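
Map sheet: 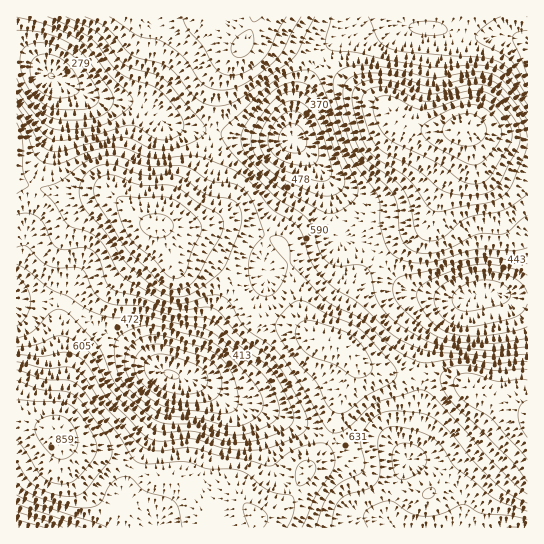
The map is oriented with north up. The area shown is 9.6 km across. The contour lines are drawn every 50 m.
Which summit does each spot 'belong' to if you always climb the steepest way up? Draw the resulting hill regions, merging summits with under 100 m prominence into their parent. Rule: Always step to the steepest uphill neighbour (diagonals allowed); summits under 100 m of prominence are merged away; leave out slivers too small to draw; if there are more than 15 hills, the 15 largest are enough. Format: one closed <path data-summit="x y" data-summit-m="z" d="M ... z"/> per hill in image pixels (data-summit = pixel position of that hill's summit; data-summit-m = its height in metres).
<path data-summit="155 225" data-summit-m="861" d="M21 56l-5 1 1 243 33 0 15 3 94 66 11 6 13 2 10-8 19-47 15-17 28-17 10-10 2-7 56-20 16-13-6-19-5-36-13-21-22-23-36 0-84-14-10-4-17-16-13-4-31-1-15-4-34-19-22-17z"/><path data-summit="465 129" data-summit-m="936" d="M527 16l-117 0-2 2 5 9-19-10-19 2-40 22-14 16-18 33-8 24-3 24 23 24 13 21 9 54 5 3 17 3 10 5 32 36 12 7 33 8 17 0 20-7 10 0 26 7 9-1z"/><path data-summit="58 433" data-summit-m="872" d="M50 300l-34 1 1 227 379-1-5-6-2-10 4-16 15-34-11-12-11-5-43 0-76-33-38-10-31-20-24-5-15-7-26-20-44-28-19-16z"/><path data-summit="331 343" data-summit-m="786" d="M341 239l-3 0-15 12-56 20-2 7-10 10-28 17-12 13-7 11-11 32-6 12-7 5 17 5 28 18 38 10 76 33 43 0 11 5 10 11 13-49 1-42 6-24 6-14 11-13 23-20-21 1-33-8-12-7-32-36-14-7z"/><path data-summit="242 47" data-summit-m="758" d="M409 16l-392 0-1 39 15 5 22 17 34 19 15 4 31 1 13 4 17 16 10 4 73 12 37 3 9-2 3-24 8-24 18-33 14-16 19-12 27-12 13 0 19 10z"/><path data-summit="527 421" data-summit-m="817" d="M493 292l-16 1-14 7-19 18-15 20-8 31-1 42-12 46 1 3 12 1 17 8 18 18 7 18-5 23 70-1 0-228z"/>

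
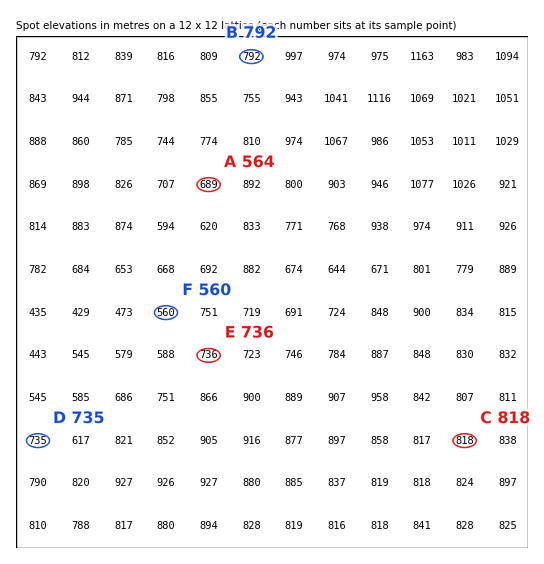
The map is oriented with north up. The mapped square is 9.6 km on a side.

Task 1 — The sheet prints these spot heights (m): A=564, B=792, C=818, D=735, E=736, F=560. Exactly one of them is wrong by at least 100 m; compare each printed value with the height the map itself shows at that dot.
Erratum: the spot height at A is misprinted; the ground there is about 689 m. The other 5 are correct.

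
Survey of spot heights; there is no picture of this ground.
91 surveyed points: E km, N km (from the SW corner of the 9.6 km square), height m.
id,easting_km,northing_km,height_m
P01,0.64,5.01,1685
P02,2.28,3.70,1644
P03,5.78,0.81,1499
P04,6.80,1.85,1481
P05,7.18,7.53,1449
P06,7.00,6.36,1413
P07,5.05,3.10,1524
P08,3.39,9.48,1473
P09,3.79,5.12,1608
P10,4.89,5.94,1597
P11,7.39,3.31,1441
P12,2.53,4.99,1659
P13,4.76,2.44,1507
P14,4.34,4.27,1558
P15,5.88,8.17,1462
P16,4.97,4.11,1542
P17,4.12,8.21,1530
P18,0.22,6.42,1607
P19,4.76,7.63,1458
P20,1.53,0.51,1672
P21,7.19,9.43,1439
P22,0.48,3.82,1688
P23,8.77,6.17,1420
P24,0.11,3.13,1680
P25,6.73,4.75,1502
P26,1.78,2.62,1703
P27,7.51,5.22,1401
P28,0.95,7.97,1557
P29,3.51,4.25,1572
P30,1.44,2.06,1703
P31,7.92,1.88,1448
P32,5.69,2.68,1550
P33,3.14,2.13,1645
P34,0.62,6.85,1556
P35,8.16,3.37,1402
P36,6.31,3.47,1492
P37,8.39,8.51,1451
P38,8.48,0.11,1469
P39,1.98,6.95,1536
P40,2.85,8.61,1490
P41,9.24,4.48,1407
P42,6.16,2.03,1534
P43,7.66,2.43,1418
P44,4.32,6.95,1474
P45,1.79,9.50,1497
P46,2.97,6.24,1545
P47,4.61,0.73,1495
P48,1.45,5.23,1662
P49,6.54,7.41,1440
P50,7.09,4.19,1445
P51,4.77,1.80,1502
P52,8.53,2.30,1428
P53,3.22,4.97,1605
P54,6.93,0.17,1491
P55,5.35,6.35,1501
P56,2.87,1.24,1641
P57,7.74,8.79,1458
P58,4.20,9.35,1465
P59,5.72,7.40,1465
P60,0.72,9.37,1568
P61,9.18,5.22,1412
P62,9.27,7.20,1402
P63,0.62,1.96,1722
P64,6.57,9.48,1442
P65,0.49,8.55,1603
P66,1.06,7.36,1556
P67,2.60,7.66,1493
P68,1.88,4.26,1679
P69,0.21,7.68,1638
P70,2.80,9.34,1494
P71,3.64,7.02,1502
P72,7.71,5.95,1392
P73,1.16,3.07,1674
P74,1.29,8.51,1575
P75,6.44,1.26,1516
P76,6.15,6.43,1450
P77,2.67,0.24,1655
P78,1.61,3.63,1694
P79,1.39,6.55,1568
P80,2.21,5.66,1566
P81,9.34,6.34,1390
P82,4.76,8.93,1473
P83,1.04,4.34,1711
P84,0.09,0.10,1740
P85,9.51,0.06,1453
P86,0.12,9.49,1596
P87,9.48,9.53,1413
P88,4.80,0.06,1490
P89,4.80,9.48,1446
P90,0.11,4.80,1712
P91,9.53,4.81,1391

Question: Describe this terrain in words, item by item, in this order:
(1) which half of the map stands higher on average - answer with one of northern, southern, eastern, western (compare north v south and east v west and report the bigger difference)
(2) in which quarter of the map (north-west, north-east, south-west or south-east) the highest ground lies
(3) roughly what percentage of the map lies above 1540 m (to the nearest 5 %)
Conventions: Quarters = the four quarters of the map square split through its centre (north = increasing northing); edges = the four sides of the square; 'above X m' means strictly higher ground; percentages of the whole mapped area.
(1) The western half stands higher on average than the eastern half.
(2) The highest ground is in the south-west quarter.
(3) About 40 % of the map lies above 1540 m.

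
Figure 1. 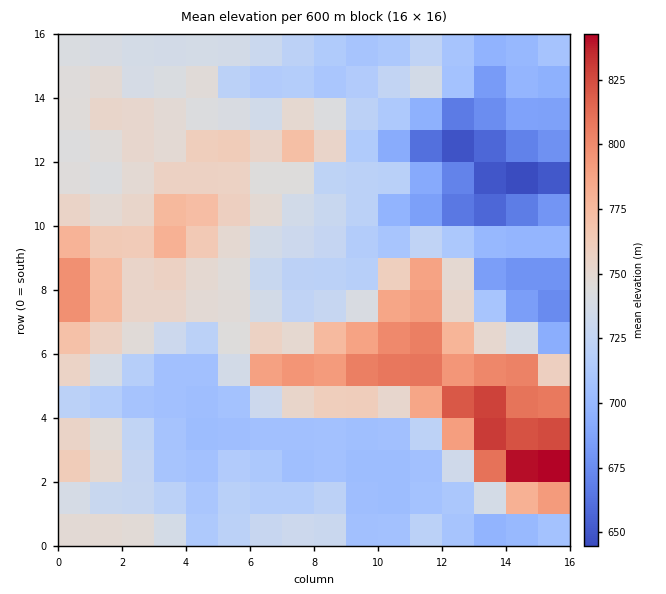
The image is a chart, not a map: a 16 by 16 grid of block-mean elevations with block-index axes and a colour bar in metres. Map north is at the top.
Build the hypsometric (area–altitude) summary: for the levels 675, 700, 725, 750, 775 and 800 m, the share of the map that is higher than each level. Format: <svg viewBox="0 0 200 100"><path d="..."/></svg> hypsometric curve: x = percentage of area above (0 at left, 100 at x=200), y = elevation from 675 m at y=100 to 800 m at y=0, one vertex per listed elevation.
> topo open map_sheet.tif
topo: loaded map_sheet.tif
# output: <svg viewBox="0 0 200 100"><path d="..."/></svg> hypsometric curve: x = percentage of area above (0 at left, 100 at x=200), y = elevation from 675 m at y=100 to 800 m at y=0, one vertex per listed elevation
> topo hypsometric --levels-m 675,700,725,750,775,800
<svg viewBox="0 0 200 100"><path d="M189 100l-17-20-60-20-52-20-31-20-15-20"/></svg>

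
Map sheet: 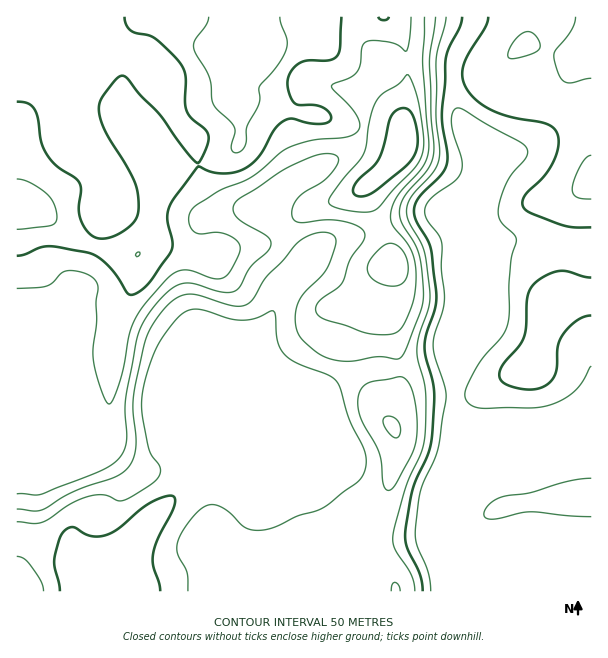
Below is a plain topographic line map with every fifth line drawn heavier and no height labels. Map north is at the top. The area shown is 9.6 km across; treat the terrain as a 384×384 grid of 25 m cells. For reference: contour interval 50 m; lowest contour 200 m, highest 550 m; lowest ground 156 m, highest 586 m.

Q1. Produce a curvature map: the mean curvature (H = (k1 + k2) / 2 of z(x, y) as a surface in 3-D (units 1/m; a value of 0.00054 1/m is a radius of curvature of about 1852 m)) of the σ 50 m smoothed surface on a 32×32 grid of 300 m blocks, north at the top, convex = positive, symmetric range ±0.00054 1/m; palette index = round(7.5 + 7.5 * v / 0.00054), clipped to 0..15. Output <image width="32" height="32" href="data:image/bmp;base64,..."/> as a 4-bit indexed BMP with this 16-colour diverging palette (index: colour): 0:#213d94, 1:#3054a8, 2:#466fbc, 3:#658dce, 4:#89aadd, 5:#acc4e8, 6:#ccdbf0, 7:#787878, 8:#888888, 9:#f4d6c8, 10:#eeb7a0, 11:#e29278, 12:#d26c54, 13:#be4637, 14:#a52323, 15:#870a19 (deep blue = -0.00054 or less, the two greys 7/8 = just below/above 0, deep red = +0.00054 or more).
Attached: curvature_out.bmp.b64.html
<image width="32" height="32" href="data:image/bmp;base64,Qk12AgAAAAAAAHYAAAAoAAAAIAAAACAAAAABAAQAAAAAAAACAAATCwAAEwsAABAAAAAAAAAAlD0hAKhUMAC8b0YAzo1lAN2qiQDoxKwA8NvMAHh4eACIiIgAyNb0AKC37gB4kuIAVGzSADdGvgAjI6UAGQqHALxHd3VpiIiIh3avoXiYiImoN3d2mXd4mYZnvWN3d3iIiFVWdbqHd4mZdpcVhlZ3ZiU3uESLmHdniam4FZuWRESLQWtiKaiHd2eZuxZqy6q7raQmqEWYh3h2d9wEZpqazInep3uUiHeJl1XeMXdVVWd2nM2Ghnhmiqgzr6Fnd3dld2aPo1d3dphlJ8/TN3d3d3d2j3Fnd3dmdG3dwjZURFaHdo9Rd3d3d3KsqsNamJl2h3WPYWd3d3YjiHrTSbq7l3d1n5JHhnc2mXVaoHS7u4WHZo+TVppUi5qXbFB2WZlkl3VvklZ2Q3qHib5wd1WadYd2bNUjJJc525mt0Hdzq5hnd2fKQlvIJrqGauFndbqZeGQ2zHbOhlFHit+wd3WYh4ZHm9yJ3pijFpr/oHd2l3aGq5i8pny7txJEv3J3dFVmq7dDWYNXRGuURZYDd2h3h6uWV1qEZSZo7tuiBHdbyrqJmWZpuHZiRUf/2TFHV5mqmXdneqiMyEMxW+/HZnVnmog1V4mmXPt3QiSf9yd1RXqYRmmqdDa4eZuTf/IGNWV5qFWLyUaZqXnvdI/gA5qYeJhni5RXqpmWdVdr8RrKiId2iEpnZYhncRRXePE8qHeYd3dYdzeqq7Z7pXrQGamHiYd3dnaau4moq2NJ1BWal3h3eGe4dWhnholp7KhUaId4"/>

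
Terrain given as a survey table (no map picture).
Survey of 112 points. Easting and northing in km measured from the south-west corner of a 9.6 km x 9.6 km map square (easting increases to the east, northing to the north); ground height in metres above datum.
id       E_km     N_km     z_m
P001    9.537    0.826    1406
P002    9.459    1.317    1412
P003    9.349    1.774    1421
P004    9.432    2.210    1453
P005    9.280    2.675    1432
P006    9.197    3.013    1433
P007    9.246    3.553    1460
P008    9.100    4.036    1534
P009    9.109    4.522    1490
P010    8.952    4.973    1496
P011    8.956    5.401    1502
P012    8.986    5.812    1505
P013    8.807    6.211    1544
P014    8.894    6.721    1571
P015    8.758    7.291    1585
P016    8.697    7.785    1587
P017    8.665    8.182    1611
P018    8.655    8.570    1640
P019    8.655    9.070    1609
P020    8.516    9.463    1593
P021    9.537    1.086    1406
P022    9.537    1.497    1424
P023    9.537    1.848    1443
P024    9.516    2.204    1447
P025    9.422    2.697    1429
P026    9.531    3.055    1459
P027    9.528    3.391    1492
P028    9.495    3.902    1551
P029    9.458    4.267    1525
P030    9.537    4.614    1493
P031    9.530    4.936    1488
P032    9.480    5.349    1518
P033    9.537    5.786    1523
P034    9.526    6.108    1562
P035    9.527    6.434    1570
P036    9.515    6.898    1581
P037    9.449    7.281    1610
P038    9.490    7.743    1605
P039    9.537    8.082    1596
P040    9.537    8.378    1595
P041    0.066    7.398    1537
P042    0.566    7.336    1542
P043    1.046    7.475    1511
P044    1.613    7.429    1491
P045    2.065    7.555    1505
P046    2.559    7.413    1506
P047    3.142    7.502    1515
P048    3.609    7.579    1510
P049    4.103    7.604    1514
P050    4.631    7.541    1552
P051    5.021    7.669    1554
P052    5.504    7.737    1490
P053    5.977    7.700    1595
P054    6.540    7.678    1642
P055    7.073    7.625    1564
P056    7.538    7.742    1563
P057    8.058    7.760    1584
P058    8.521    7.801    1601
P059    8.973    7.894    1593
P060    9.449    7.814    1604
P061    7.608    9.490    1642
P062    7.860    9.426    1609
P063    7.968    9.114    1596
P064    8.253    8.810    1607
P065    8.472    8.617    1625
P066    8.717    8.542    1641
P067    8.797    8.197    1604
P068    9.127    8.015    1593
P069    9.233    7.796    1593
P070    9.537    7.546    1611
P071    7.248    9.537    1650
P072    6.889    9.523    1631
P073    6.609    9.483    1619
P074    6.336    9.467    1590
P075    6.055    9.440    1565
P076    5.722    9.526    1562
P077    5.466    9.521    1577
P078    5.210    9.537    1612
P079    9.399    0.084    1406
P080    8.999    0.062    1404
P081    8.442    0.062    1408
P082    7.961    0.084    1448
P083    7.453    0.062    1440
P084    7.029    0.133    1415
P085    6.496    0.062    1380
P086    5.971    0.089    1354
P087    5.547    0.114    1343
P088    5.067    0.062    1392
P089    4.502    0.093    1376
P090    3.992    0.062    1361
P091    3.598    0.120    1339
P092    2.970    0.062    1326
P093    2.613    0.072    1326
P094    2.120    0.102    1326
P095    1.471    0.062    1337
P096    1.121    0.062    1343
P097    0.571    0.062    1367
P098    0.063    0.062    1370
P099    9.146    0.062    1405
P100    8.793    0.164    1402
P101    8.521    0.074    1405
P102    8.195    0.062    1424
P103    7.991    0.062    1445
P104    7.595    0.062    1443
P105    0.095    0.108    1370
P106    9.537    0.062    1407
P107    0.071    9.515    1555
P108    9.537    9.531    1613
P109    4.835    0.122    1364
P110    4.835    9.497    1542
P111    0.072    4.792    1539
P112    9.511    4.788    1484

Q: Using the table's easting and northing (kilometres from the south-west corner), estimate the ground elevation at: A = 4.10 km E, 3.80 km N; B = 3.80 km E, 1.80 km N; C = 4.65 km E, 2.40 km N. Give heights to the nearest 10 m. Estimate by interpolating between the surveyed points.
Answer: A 1430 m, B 1420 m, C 1400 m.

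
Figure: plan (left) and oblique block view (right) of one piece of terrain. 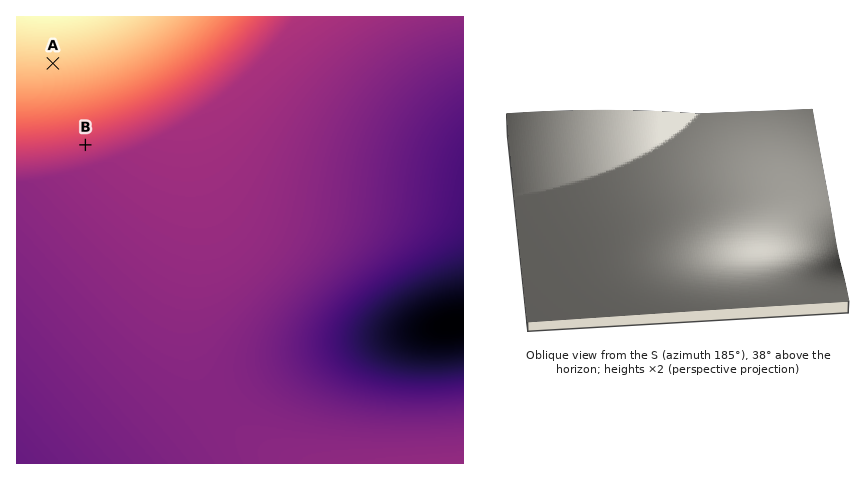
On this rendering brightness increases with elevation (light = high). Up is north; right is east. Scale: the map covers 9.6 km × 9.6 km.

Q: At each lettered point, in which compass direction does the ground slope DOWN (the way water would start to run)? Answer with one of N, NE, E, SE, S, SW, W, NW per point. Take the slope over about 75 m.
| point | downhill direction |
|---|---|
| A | S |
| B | S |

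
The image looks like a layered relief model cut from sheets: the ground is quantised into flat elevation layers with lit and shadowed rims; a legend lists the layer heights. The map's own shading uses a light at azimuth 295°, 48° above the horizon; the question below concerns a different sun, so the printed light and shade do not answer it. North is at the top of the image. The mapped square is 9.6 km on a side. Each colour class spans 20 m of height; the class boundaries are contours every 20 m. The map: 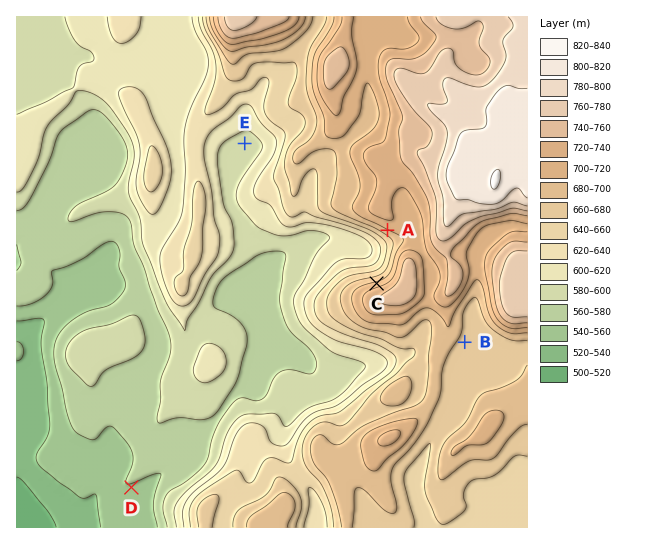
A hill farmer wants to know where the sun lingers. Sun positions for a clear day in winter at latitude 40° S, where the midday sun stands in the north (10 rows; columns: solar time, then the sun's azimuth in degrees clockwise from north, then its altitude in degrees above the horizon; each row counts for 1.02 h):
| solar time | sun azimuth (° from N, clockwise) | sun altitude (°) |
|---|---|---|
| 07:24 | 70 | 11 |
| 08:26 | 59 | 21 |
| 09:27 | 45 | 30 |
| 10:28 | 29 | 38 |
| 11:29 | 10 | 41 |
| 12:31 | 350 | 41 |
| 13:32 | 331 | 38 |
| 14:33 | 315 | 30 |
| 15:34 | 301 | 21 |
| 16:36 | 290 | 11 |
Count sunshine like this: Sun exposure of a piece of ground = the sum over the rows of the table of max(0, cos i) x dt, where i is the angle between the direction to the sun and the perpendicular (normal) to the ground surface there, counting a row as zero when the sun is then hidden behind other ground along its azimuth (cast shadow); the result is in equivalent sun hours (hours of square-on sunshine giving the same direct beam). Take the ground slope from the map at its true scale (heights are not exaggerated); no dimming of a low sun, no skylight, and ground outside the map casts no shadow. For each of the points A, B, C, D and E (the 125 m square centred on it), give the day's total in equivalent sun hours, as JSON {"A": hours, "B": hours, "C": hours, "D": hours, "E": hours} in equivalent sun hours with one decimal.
{"A": 3.7, "B": 4.5, "C": 5.7, "D": 4.5, "E": 4.7}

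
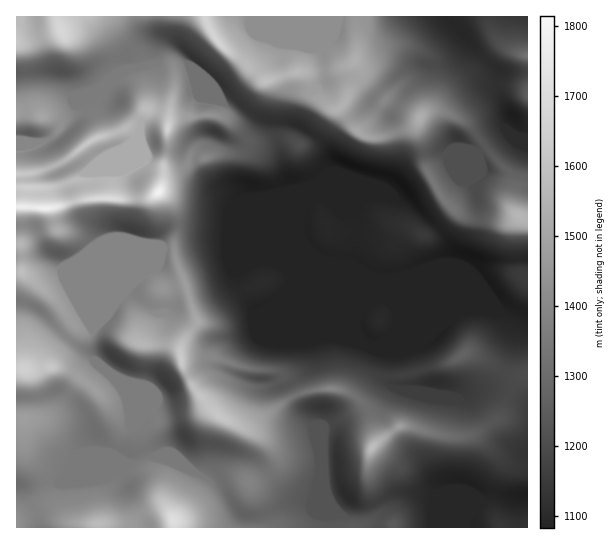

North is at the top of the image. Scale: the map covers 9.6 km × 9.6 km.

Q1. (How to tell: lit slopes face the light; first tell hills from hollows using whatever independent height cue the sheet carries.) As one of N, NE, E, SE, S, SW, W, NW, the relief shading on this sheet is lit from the NE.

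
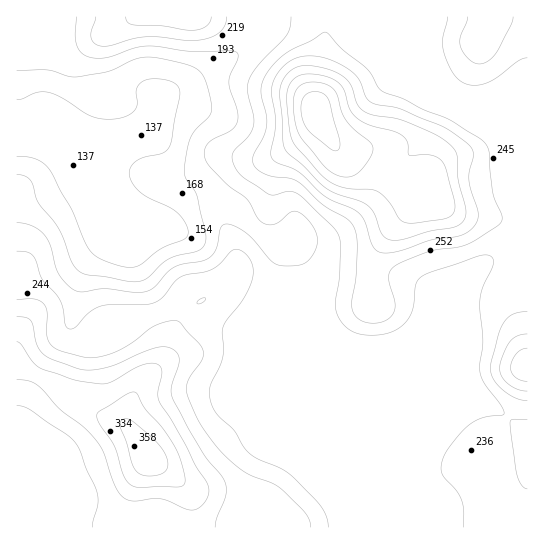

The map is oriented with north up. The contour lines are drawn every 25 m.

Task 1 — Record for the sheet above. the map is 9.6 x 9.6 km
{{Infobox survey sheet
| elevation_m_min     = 135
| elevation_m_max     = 395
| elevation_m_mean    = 235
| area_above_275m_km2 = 18.2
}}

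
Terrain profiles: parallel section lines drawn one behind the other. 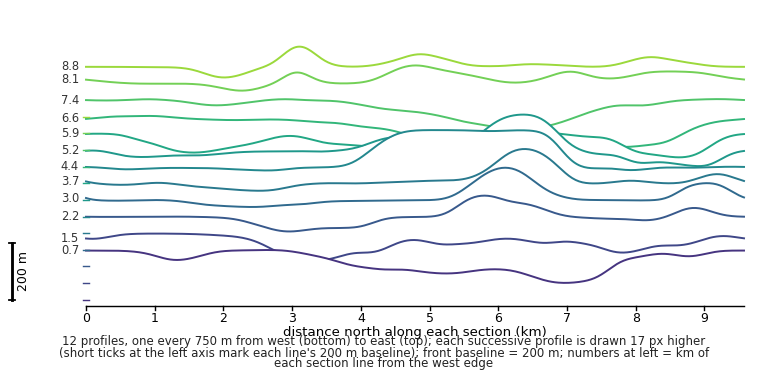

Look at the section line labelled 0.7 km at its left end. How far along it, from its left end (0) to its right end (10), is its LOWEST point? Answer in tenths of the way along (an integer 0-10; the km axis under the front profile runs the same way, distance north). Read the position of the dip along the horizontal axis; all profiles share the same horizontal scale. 7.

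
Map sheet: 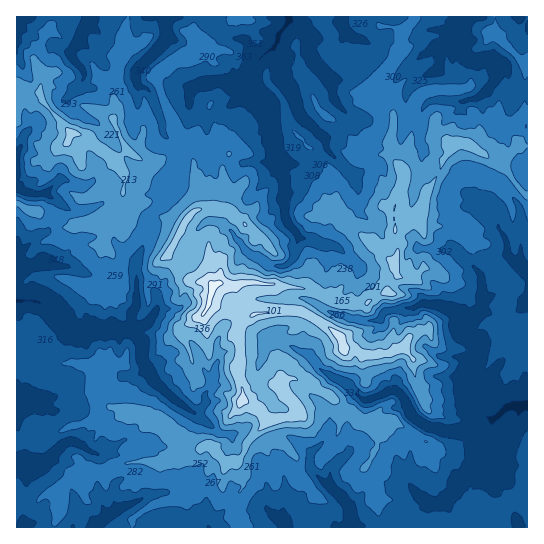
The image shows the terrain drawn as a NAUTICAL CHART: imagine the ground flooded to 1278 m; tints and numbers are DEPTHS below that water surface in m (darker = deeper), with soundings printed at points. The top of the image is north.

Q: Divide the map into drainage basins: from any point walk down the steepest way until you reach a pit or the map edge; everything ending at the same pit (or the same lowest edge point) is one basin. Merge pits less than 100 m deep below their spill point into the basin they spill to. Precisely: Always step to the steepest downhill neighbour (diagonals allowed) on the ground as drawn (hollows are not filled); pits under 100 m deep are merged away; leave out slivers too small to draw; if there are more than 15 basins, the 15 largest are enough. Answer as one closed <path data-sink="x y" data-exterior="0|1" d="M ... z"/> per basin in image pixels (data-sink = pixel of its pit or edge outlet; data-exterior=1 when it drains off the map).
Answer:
<path data-sink="527 406" data-exterior="1" d="M518 143l-6 10-9 7-13-1-24-15-11 0-6 6-22 44-6 25-3 4-5 0-18 7 2 9 0 15-4 12 4 9-8 8-2 9-8 3-13 9-28 0-35-16-21-1-7-3-32-1-6 2-20-1-4 2-4 13 1 5 31 5 10 6-10 8-2 7 0 48 4 11 0 10-15 22-1 18-5 5-10 3 14 17 7-3 3 4 5 13 2 9-4 6-4 17 6 18 287-1 0-381z"/><path data-sink="289 17" data-exterior="1" d="M414 16l-397 0-1 69 15 7 7 0 6 11 27 30 16 4 32 28 5 8-1 38 14-8 9 0 12 12 25 12-15 28 25 26 13 0 7 4 24 0 6-2 32 1 7 3 21 1 35 16 28 0 13-9 8-3 2-9 8-8-4-9 4-12 0-15-2-6 0-28 8-23 0-9-8-12-2-14-2-4 2-29-8-5-10-10 0-5 8-17 14-20 4-10 0-10 4-8 8-8z"/><path data-sink="17 301" data-exterior="1" d="M146 203l-9 0-11 8-11 2-12 10-21 2-7 0-24-14-14 1-11-3-7-5-3 1 1 323 223-1-5-17 4-17 4-6-2-9-5-13-3-4-7 3-14-17 10-3 5-5 1-18 15-22 0-10-4-11 0-48 2-7 10-8-10-6-8 0-24-6 4-17-7-5-13 0-25-26 15-28-25-12z"/><path data-sink="461 17" data-exterior="1" d="M527 16l-112 0-10 13-4 8-1 14-17 26-8 17 0 5 10 10 8 5-2 29 2 4 2 14 8 12 0 9-8 23 0 24 18-6 5 0 3-4 6-25 14-27 3-9 11-14 11 0 24 15 13 1 9-7 4-10 8-8 4-9z"/><path data-sink="17 189" data-exterior="1" d="M30 91l-4 0-3 3-7 13 0 96 14 8 21 0 24 14 28-2 6-3 6-7 8-3 1-37-15-18-22-18-16-4-27-30-4-9z"/>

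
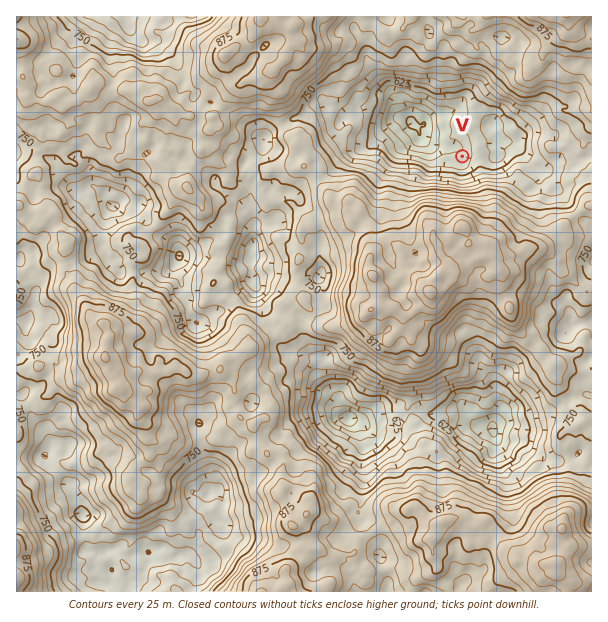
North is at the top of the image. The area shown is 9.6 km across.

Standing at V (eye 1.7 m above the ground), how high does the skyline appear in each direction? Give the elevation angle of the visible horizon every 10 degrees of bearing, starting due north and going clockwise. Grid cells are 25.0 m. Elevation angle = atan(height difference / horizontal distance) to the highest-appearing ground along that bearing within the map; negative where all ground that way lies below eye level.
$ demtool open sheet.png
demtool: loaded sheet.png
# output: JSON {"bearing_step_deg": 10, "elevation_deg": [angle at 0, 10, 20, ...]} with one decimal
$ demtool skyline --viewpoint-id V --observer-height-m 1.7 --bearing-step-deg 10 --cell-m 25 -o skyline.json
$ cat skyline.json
{"bearing_step_deg": 10, "elevation_deg": [6.4, 6.8, 7.1, 7.4, 8.3, 6.4, 5.8, 6.2, 6.1, 6.0, 6.0, 6.0, 7.3, 10.0, 12.9, 14.4, 15.5, 17.9, 19.3, 18.4, 17.1, 16.6, 14.6, 10.6, 8.7, 7.8, 6.0, 4.7, 4.0, 5.1, 5.6, 5.2, 4.1, 5.0, 5.7, 5.7]}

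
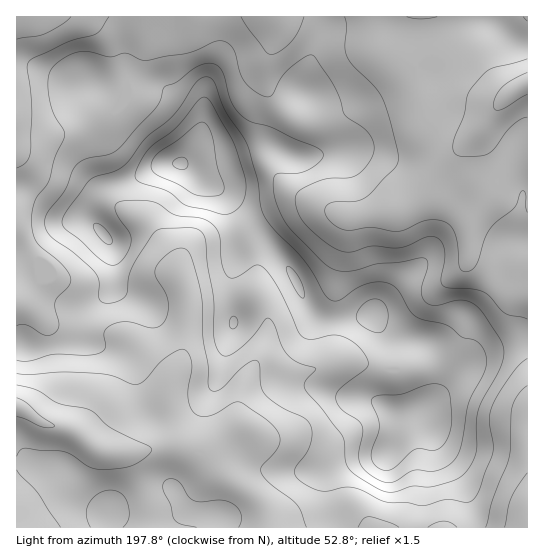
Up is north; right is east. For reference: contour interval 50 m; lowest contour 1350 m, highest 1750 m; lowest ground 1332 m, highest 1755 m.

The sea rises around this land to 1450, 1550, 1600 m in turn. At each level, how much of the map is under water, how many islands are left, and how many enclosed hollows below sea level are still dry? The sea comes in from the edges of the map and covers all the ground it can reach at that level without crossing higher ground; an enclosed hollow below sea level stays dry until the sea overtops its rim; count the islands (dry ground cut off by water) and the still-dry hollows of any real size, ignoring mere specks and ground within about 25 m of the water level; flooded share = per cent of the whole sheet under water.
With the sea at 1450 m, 30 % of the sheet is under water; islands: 0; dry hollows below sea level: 0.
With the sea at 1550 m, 71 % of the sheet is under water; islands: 1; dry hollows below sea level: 0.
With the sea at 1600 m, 84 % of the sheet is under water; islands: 1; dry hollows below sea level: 0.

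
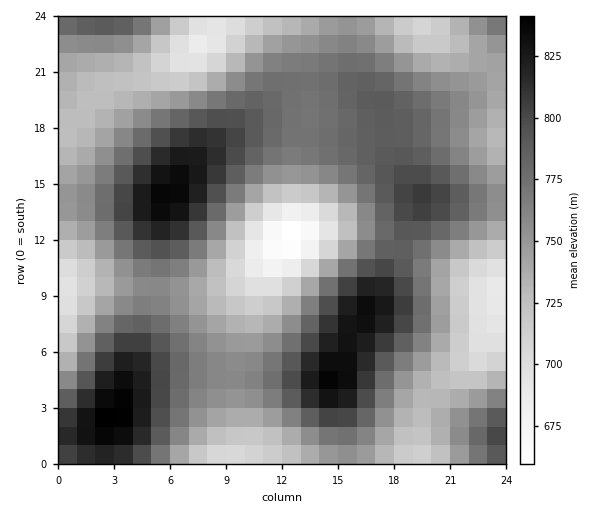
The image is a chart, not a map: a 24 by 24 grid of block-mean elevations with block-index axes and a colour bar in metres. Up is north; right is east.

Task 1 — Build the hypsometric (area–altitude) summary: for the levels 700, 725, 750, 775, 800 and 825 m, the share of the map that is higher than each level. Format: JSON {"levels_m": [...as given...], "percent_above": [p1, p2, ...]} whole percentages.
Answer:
{"levels_m": [700, 725, 750, 775, 800, 825], "percent_above": [94, 82, 60, 36, 16, 6]}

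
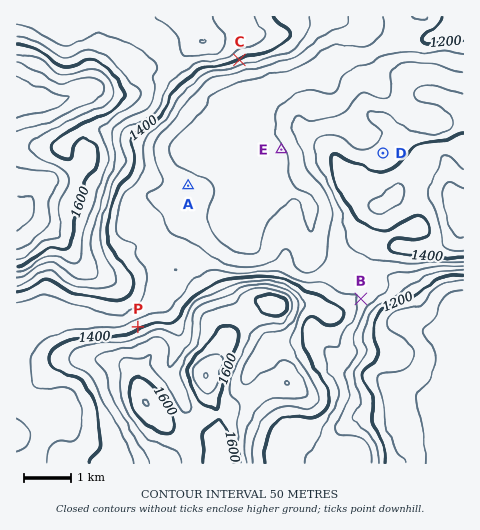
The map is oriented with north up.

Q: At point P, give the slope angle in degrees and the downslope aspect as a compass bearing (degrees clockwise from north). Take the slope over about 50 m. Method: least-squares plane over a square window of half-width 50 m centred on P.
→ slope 15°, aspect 334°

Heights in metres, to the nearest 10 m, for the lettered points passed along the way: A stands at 1260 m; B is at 1340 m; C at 1390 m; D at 1370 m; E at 1240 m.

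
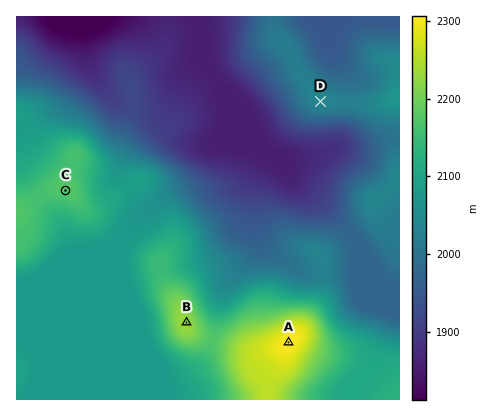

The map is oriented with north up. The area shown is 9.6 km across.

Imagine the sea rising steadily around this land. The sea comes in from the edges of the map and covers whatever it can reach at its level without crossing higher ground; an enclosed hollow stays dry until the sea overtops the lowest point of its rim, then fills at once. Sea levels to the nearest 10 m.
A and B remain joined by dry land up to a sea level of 2170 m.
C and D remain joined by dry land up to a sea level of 1970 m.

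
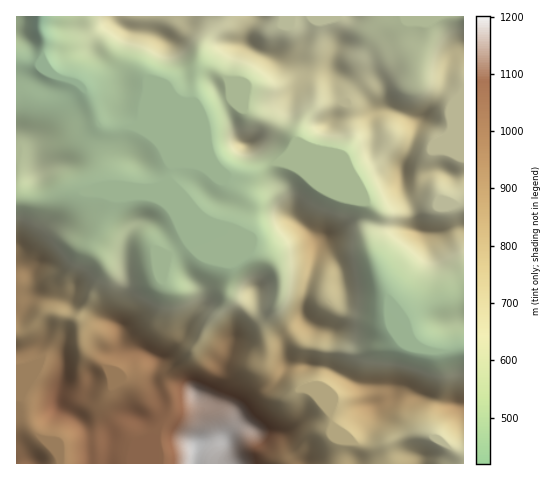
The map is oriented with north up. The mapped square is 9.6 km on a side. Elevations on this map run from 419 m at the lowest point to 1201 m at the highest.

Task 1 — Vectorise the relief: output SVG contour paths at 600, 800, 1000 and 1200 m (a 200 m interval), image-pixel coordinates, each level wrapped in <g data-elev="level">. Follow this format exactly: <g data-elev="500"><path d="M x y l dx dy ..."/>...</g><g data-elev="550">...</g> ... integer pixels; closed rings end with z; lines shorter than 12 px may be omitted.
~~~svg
<g data-elev="600"><path d="M463 370l-21 3-8 0-36-10-26-5-9-4-3-32 2-28-5-35 0-11 4-15 2-3 4-1 28 16 23 21 7 4 7 1 8-1 23-9"/><path d="M463 25l-5-2-7 1-11 6-11 19-9 25-4 4-4-2-8-19-5-6-14-12-16-8 0-14"/><path d="M94 17l-2 12 3 5 13 4 14 8 22 6 16 8 9 2 10-2 7-4 10-10 6-2 26 19 17 5 8 4 7 6 4 6-4 20 4 14-4 3-11 3-15-1-3 1-3 7-1 9 1 6 3 6 6 4 7 2 7 0 7-2 7-4 7-7 7-18 21-6 4 1 7 10 7 5 35 5 3 3 5 16 17 34 6 15 0 5-7 4-13 0-42-15-28-18-9 0-12 15-3 13 3 13 11 18 2 8 0 31-2 12-4 6-2 2-2-2-2-17-3-7-5-4-7-1-8 1-8 5-5 7-4 13-7 5-6 0-10-10-8-3-4 1-16 10-14 3-11-2-17-10-4-6-8-20-4-5-2-1-3 1-8 15-4 1-6-2-12-9-20-9-11-14-5-15-5-5-32-10"/></g><g data-elev="800"><path d="M363 463l-2-4-5-4-6 0-10 2-15-10-9-14 1-16-9-12-4-3-13 2-7-2-2-3 1-3 9-13 8-4 18-4 7 2 8 5 8 7 4 6-1 18 1 6 13 13 6 3 7 0 18-8 17-10 18-4 14 3 9 4 11 8 5 1"/><path d="M463 390l-24 1-28-14-13-3-42-1-56-22-5-5 0-7 4-1 13 1 14-2 4-2 3-3-4-6-17-14-8-11-4 2-3 5-9 20-12 6-9 15-3 0-6-4-15-19-6-5-5 0-5 2-10 7-20 23-3 3-4 0-3-5 2-16-1-5-2-2-5-1-13 2-14-2-6-3-12-12-31-8-7-1-14 6-2-1-6-23-3-2-10-1-5-3-3-5-1-11-5-7-25-20-7-3"/><path d="M308 273l4 0 10-8 12-6 2-7 2-16-4-7-6-4-29-6-3 2-1 3 7 17z"/><path d="M418 236l7 1 5-3-6-4-8-1-2 3z"/></g><g data-elev="1000"><path d="M42 463l-2-4-5-4-18-7"/><path d="M269 463l2-7 14-17 2-7-4-5-22-17-11-13-34-21-29-4-12 2-11 4-5 0-5-6 9-10 0-6-17-9-8-1-14 2-3 2 0 3 8 4 16 5 6 8 1 4-12 17-16 7-21 13-8 1-3-1-2-4 5-24 0-6-3-3-3 0-8 4-5 0-5-4-5-10-4-2-5 5-10 17-5 16-1 17 6 6 19 4 8 6 2 7 0 23"/></g><g data-elev="1200"><path d="M196 448l4-1 1-5-5 1z"/></g>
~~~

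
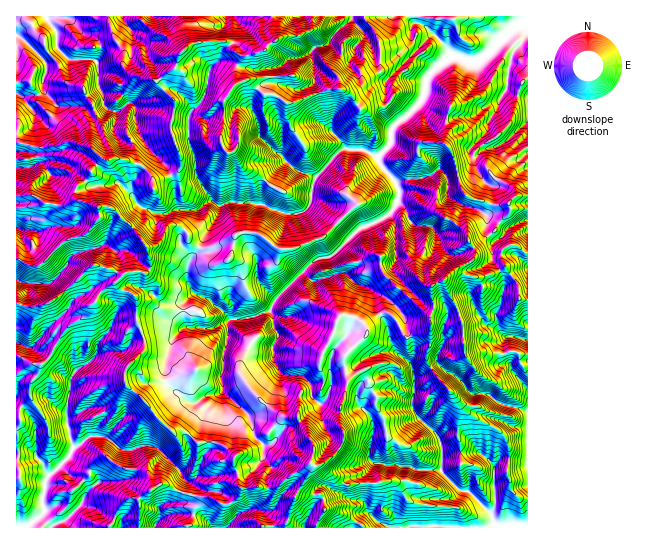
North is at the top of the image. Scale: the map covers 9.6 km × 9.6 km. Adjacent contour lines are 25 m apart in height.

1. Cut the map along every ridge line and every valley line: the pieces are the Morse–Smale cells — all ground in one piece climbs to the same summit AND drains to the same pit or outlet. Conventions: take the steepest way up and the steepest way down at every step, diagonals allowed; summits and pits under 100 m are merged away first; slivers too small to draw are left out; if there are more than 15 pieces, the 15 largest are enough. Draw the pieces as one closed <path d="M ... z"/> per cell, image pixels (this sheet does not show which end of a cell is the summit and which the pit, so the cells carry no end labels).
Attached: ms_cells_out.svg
<path d="M527 16l-113 0 1 7-4 6 0 6 4 4 10 2-40 41 0 19 18 18-11 10-1 14-13 14-17-8-18 0-28 28-18-6-11-10-23 24-4 19-26-3-15 4-8-4-13 9-4 13-13 14 1 9 8 11-2 24 6 13-9 9-1 12 4 12-4 1-10 10-8 25 2 20 8 9 16 11 6 0 12-8 8 0 5-4 27 24 8-3 14-17 9-20-7-16 0-14 6-10-6-9-2-17 9-15 23-22 10 9 24-8 8 0 12 11 12 4 4 5 2 10 5 11 11 1 16 22 24-8 0-15 2-4-1-24 10-5 17-14 12-6 4-4-2-10 16-11 20-23 0-11 8-6 11-1z"/><path d="M443 280l-11 6 1 24-2 4 0 15-2 2-22 6-16-22-10-1 6 11 6 24 19 17 3 25-2 7-3 2-13-9-14-2-9 6-10 11 0 4 7 7 2 8-4 22 0 12 4 4-8 12-15 4-5 8 0 8 6 5 12 1 5 10-8 7-3 10 171-1 0-173-6 1-12-4-4 2-16 2-9-3-15 4-3-15 0-16-7-20z"/><path d="M413 16l-47 0-1 3 10 11 5 12 0 28-15 9-8 10-6 3-8-3-16 0-34 14-6 0-16-10-8 0-13-13-5 0-8 4-1-15 8-12-9-5-6-9-26-2-14 4-10 10-3 12-19 14 18 20-4 30 9 23 1 11-1 4-9 8 4 9 0 15 2 8 18 2 15-10 8 4 15-4 26 3 4-19 23-24 11 10 18 6 28-28 18 0 17 8 13-14 1-14 11-10-18-18 0-19 40-41-10-2-4-4 0-6 4-6z"/><path d="M303 272l-23 22-9 15 2 17 6 9-6 10 0 14 7 14-9 22-14 17-8 3-27-23-2 11-8 15-3 23 14 4 12 10-2 8 4 8 2 15 2 2 37-1 13-12 19-11 9 1 7-4 13-11 4-7 1-10-5-14 1-12 8-24-4-26 21-20 2-14 13-10-5-10-2-10-4-5-16-7-6-6-10-2-24 8z"/><path d="M18 356l-2 1 1 171 121 0 2-5-1-24 14-11 12-4 14 8 13 2 1-8-9-7-7-12-18-18-5-2-11-2-12 6-6 0-19-14-15-1-17 12-7-23 0-22 4-22-9-6-7-12-6-4-7 5-9 0z"/><path d="M271 16l-207 1 6 2 13 14 7 2 9 6 1 14-4 7 3 8 0 16 2 5 2 2 16 0 8 10 4 0 4 3 0 11 6 21 8 12 16 15 4 8 4 2 7-6 1-4-1-11-9-23 4-30-18-20 19-14 3-12 15-12 32-2 9 11 7 4 24-7 10-10-3-6 0-15z"/><path d="M381 315l-14 8-2 14-21 20 4 26-8 24-1 12 5 14-3 13-19 18-10 1-17 32-7 24-6 4-15 3 88 0 5-10 8-5-5-12-12-1-6-5 3-14 5-4 12-2 8-12-4-4 4-34-2-8-7-7 0-4 10-11 9-6 14 2 13 9 3-2 2-7-3-25-19-17-6-24z"/><path d="M121 159l-19 0-11 12 0 4-4 6-10 5-1 12 19 9 18 1 22 22 10 15 6 16-2 9-3 3-8-2-11 1-11 10 3 6 11 4 6 6 0 19 2 2 21-2 14 4 8 6 5 0-3-12 1-12 9-9 0-3-6-10 2-24-8-11-1-9 13-14 4-13-14 1-6-2-2-8 0-15-5-10-16 5-11-14z"/><path d="M43 87l-4 8-18 1-5-2 0 57 13 1 6 5 0 6-4 4-15 2 1 27 14-1 12 8 12 2 12 0 7-4 5 0-3-3 1-12 10-5 4-6 0-4 11-12 19 0 18 5 10 9 5 8 17-6-6-10-16-15-10-17-10 8-6 0-7-6-3-5 3-9 0-8-2-2-9-6-14 6-4 0-5-4-24 0-14-16z"/><path d="M137 319l-22 2-4 5-2 5-10 11-3 13-9 9-12 7-4 8-4 24 0 22 2 4 2 12 3 7 17-12 15 1 19 14 6 0 12-6 11 2 5 2 20 20 2 6 6 6 3 0 7-6 4-16 8-10 0-7-11 1-12-11-12 0-4-3-45-46 0-13 19-20 0-12z"/><path d="M63 16l-47 1 0 76 5 3 18-1 4-8 1 4 14 16 24 0 5 4 4 0 14-6 11 8 0 8-3 5 3 9 7 6 6 0 10-8-4-16 0-11-4-3-4 0-8-10-16 0-2-2-2-5 0-16-3-8 4-7-1-14-9-6-7-2-13-14z"/><path d="M365 16l-52 0-1 13-2 2-12 5-17 1-10 6-5 6-24 8-6 12 0 14 14-3 13 13 12 2 12 8 6 0 34-14 16 0 7 3 7-3 8-10 15-9 0-28-5-12z"/><path d="M109 207l-10 0 1 10-15 18-16 4-7 4-23 22-9 0-14-6 0 20 12 6-6 20 16 2 16-7 19-15 20-20 18 4 10 6 14-4 11 2 3-3 2-9-6-16-10-15-22-22z"/><path d="M505 267l-23 10-29-5-9 7 19 46 0 16 3 15 15-4 9 3 16-2 4-2 12 4 6-2 0-52-9-3-2-15z"/><path d="M159 317l-20 0-2 2 7 19 0 12-19 20 0 13 45 46 4 3 12 0 12 11 8 0 3-2 3-23 8-15 1-10-12 2-12 8-6 0-24-20-2-20 6-20 3-6 9-9 4-1z"/>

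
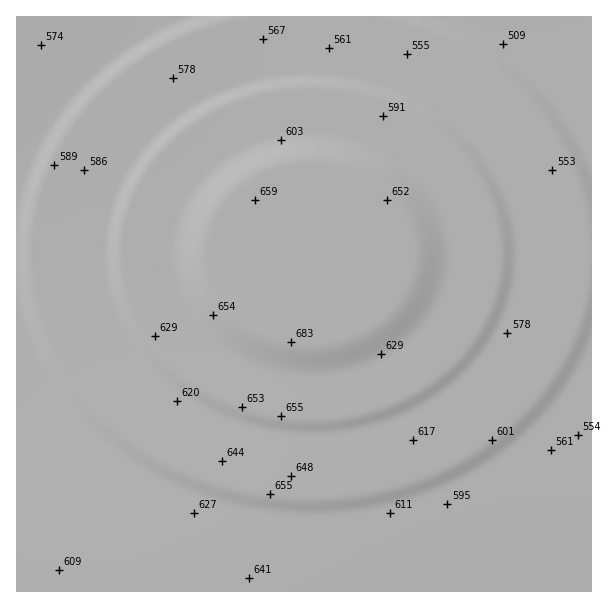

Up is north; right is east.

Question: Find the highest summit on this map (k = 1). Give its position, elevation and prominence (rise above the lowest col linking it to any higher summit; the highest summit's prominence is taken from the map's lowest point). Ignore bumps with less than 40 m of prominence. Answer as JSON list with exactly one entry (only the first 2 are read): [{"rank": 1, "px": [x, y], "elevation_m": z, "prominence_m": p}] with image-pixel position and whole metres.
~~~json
[{"rank": 1, "px": [288, 342], "elevation_m": 683, "prominence_m": 198}]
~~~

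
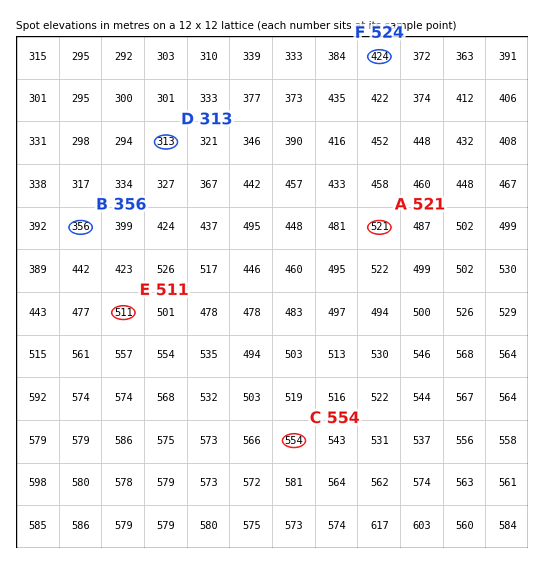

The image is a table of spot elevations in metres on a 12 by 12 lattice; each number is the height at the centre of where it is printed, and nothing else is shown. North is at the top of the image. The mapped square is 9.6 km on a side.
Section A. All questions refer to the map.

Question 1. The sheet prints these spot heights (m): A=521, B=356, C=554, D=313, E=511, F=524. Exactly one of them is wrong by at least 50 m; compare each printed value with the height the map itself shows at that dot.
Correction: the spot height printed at F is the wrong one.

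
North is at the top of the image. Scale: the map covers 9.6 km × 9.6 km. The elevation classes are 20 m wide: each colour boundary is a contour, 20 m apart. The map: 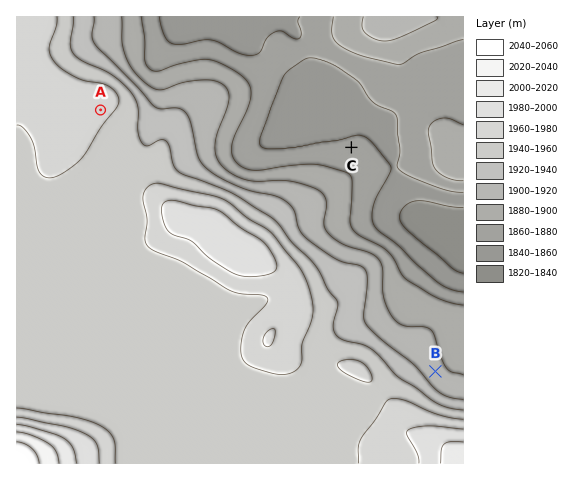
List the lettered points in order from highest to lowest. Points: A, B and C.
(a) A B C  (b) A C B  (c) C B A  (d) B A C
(a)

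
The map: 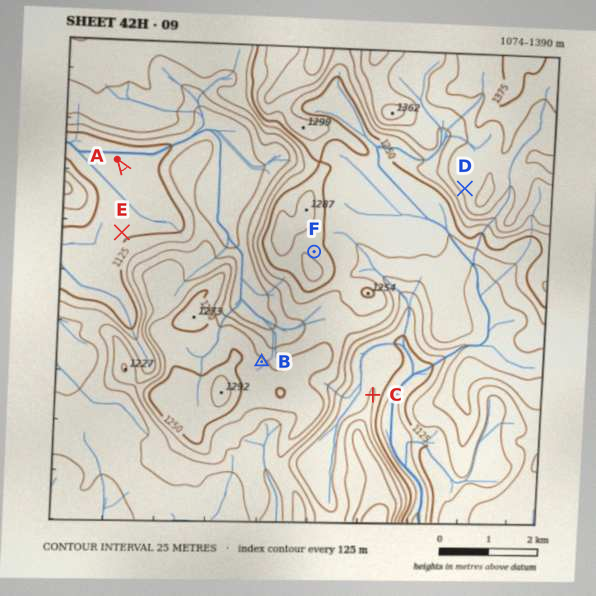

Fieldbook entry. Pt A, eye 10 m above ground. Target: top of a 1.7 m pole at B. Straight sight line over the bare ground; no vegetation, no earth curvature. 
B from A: hidden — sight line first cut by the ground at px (182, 249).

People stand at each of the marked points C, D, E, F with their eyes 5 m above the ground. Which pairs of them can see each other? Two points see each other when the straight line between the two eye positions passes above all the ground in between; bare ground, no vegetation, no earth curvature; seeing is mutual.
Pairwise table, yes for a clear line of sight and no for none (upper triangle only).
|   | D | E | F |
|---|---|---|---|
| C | yes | no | no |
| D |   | no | yes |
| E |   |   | no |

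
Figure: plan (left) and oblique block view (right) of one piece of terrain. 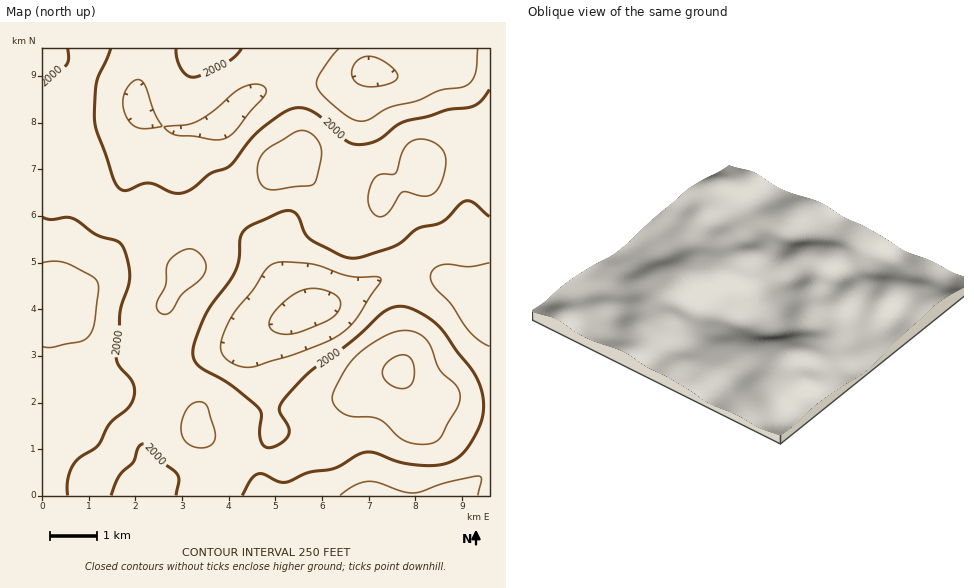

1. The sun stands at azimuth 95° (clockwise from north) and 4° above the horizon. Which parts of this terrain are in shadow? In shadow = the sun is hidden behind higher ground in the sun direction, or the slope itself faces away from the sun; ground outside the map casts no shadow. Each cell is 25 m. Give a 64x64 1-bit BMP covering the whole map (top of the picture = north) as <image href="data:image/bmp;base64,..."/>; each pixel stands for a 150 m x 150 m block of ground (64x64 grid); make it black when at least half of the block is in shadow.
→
<image width="64" height="64" href="data:image/bmp;base64,Qk0+AgAAAAAAAD4AAAAoAAAAQAAAAEAAAAABAAEAAAAAAAACAAATCwAAEwsAAAIAAAAAAAAA////AAAAAAD8APwAAAAAD/wAfgAAAAAB/AAeAAAAAAD8AAAAAAAAAPwAAAAAAAAA+AAAAAAAAAAAAPAAAAAAAAAD8AAAAEAAAQPwAAAA4AADg/AAAABAAAPD4AAAAAAAAcGAAAAAAAAAD4AAGAAAAAD/gAB+AAAAAf+AAP8AAAAA/4AB//AAAAD/AAP//AAAAAAAB///AAAB4AAP//+AAAPgAB///8AAD/AAP///wAAf8AA////AAD/wAB///8AA//gAD///wAD//AAD///AAP/8AAH//8AA//4AAH//wAD//gAAP//AAP//AAAP/8AA//8AAAP/wAD//wAAAAAAAP//AAAAAAAAf/8AAAAAAAAf/wAAAEAAAAP/AAAAAAAAAD4AAAAAAAAAAAAAAAAAAAAAAAAeAAAAAAAAAD8AAAAAAAAAPwAAAAAAAAA/AAAAAAAAAB8AAAAAAA4ABgYAAAAADgYADgAAAAAOHwAeAAAAAA//AB4AAAAAH/+AHhgAAAA//4AOOAAAAD//gAD4AAAAP/+AB/gAAAA//8AP+AAAAB//4A/4AAAAD//wD/gAAAAD//AP8ACAAAD/8A/xA4AAAD/wA/+PwACAB+AAf7/AA8AAAAB//8AD4AAAAP//wAPgAAAA///gA/AAAAAB/+AD8AAAAAD/+AP4AAAAAH/4A/wAAAAAPw=="/>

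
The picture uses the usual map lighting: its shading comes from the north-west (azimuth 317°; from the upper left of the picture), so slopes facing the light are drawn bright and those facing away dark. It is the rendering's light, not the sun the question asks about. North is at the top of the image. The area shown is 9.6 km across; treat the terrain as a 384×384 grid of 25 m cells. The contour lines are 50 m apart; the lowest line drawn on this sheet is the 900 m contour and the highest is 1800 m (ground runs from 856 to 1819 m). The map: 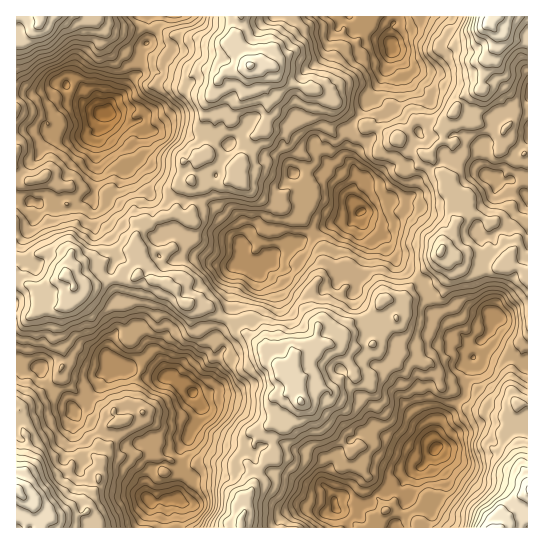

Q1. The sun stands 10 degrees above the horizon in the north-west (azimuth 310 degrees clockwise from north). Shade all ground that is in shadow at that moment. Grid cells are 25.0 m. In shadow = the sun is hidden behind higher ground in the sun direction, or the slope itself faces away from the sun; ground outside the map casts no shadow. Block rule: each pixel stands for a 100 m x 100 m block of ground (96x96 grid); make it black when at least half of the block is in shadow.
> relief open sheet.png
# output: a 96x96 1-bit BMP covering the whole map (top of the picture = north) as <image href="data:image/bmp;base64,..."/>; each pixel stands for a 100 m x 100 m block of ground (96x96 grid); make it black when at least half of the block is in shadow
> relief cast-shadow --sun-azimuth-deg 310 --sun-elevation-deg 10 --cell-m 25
<image width="96" height="96" href="data:image/bmp;base64,Qk2+BAAAAAAAAD4AAAAoAAAAYAAAAGAAAAABAAEAAAAAAIAEAAATCwAAEwsAAAIAAAAAAAAA////AAAAAAAD+f/wAB///4cAAA8A+P/4AB///4cAAAAc8v/8AA///4cAAAQJM//+AA////IAAABsAf//gA////n4AAAPgf//gA/////wAAAHgf//gA/////wAAADwP//AAf////4AAAPwP//AAT/////AAAPgP/OAAB/////gAAPgP/AAAH/////gAAPgP/AAAH/////wAAHgH/AAAB/////4AAGAHwDAAA/////8AAGADr/gAA/////8AAHAD//wAA/////4AAHAB//wAH/////4AADwA//wAH/////4AAPwB//gAEf////4AAPwA3/gAAH////wAB/4AD/IAAH////wAJ/4AD+8AAH////wAM/4AAf+AAH////wAMb4AAf+AAD////8AAI/AAP+AAC3///+AAA/wB/+AACz//+8AAA//H/8AADD5/8kAAAf///+AAboB/88AAAf////gAd/Bv02AAQf///3gAMfCPx/gA8P///jgAE/PFh/gA+P///xAAA//5B/gM/////8AAAf+8P/gEf////0AAAP88P/gA////4/wAAB9f//4B////4fwAAA8f//+B////4PwAAAYP///B////YfgAAAAD///w////YfgAAAYD/v/wf//+4fAAAAAB/n/wEf/+A/gAAAAA+f/wAP/9wxgAAAA4///wAD/gwAAAAAAQ4//gAD/iBAAAAgAAQ//gAB/+DgAAAwwAA//wAAfcB7AwA8AAQf/wAAAMAX/4AYAAIf/wAAAAAD/8AAAAAP3wADgAAH/8AAAAAbwQABgAAf/8AAAAAbwQAAgBk//+AAAAAnAAAGADF//+AAAAAwAIAAACA///AAAAAwAMAAAAAP///AAAAEAGAAAHwP///AQAAPgHgAAD+P////4AAHkDgAAD+/////8AAHnjAAAAcf////+AADjAAAAAAf//7/+AABAAAAAAAL//5/+AABgIAMAAAH//8/+AAB4J8HAAAP//+/+AAA4B/3AAAf//7/8AgA4B/UAAAIb/8/8BwAIA+AAAAAD////AgEeADgAAAAB////BwP+ABgAAAPB////AwH/xwAAAAPB///+wAH/74BAAAPg3//9wADzv4AAAADg///4MBDjn4AAAABAf//4PBBgxw/4AAAAf//8HhPw4///+AB4f//8DAD48////wB4f///AAR8/+f//wAPH///AA98/+f//4AHH//+AAQYf+f//wAf3//+AAOP/////wH/7//+AAGf/v///wH/7///AAAf8P///wD77/z/AAAf9////gB5//x/AAA/////+AB4/+5/AAAf////+AA4/+R/AAAH////8AAN/+A/AAAH////+AAB/+APAAAP/////AAA//wDgAAP/////AAAB/4DgAAP/////AAAA/4DwAAD/////AAAAf4z4AAD/////AAABv4z8AAB8////AAABj8T8AAB8f///AACAB8H8AAT8P//+AABgB8H8AAZ8H/v8AAB4B8D4AAA+H/PwAAB4AkB4AAB+H8fAAAB8EAA4AAB8="/>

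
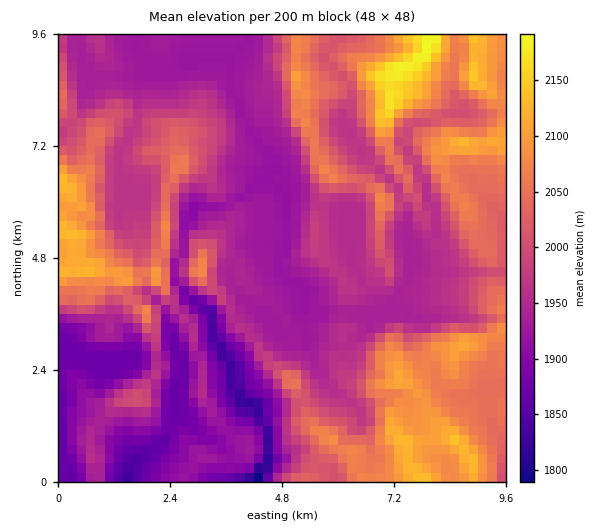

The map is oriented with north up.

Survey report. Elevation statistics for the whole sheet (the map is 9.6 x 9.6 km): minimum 1785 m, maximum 2200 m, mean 1985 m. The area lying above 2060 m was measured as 17.5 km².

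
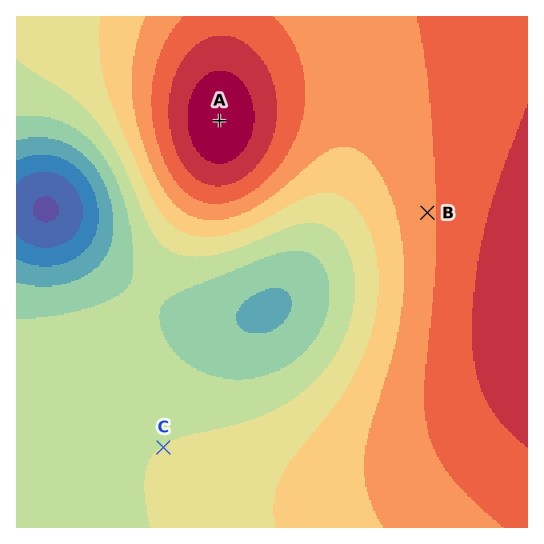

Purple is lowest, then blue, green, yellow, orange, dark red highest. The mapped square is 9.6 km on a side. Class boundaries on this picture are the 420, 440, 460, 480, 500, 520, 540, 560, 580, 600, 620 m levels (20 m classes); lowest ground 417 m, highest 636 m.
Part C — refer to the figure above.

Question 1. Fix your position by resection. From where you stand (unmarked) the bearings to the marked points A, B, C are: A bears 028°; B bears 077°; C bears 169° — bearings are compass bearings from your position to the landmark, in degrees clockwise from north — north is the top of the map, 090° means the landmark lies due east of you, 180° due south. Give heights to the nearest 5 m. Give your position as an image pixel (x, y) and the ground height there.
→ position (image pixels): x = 132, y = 282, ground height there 500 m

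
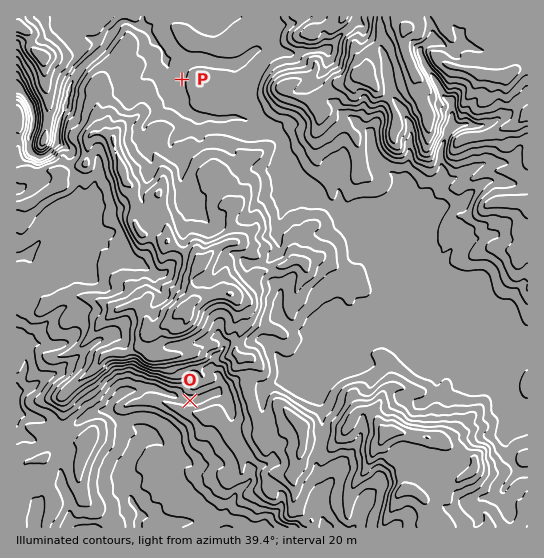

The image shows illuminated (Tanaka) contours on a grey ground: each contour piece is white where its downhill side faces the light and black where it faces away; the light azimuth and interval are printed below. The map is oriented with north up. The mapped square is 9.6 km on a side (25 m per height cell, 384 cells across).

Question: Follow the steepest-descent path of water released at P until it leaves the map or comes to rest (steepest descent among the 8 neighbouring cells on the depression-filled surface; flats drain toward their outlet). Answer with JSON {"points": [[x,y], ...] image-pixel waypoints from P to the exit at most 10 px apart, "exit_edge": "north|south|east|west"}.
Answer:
{"points": [[182, 79], [171, 74], [166, 63], [163, 53], [155, 43], [149, 33], [138, 23], [127, 22], [117, 27], [109, 38], [102, 49], [91, 59], [81, 69], [74, 79], [69, 90], [66, 101], [63, 111], [59, 122], [57, 133], [55, 143], [49, 154], [38, 157], [30, 149], [30, 138], [33, 127], [34, 117], [31, 106], [25, 95], [17, 91]], "exit_edge": "west"}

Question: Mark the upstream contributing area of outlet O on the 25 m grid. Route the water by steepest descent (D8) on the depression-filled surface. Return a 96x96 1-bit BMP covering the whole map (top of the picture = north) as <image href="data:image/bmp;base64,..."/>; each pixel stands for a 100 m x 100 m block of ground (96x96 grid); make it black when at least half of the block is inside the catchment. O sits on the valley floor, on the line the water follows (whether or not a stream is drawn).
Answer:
<image width="96" height="96" href="data:image/bmp;base64,Qk2+BAAAAAAAAD4AAAAoAAAAYAAAAGAAAAABAAEAAAAAAIAEAAATCwAAEwsAAAIAAAAAAAAA////AAAAAAAAAAAAAAAAAAAAAAAAAAAAAAAAAAAAAAAAAAAAAAAAAAAAAAAAAAAAAAAAAAAAAAAAAAAAAAAAAAAAAAAAAAAAAAAAAAAAAAAAAAAAAAAAAAAAAAAAAAAAAAAAAAAAAAAAAAAAAAAAAAAAAAAAAAAAAAAAAAAAAAAAAAAAAAAAAAAAAAAAAAAAAAAAAAAAAAAAAAAAAAAAAAAAAAAAAAAAAAAAAAAAAAAAAAAAAAAAAAAAAAAAAAAAAAAAAAAAAAAAAAAAAEEAAAAAAAAAAAAAAP4AAAAAAAAAAAAAAfwAAAAAAAAAAAAAAfwAAAAAAAAAAAAAA/gAAAAAAAAAAAAAf/gAAAAAAAAAAAAA//AAAAAAAAAAAAAA//AAAAAAAAAAAAAAf/AAAAAAAAAAAAAAf+AAAAAAAAAAAAAAf+AAAAAAAAAAAAAAP+AAAAAAAAAAAAAAH+AAAAAAAAAAAAAAP+AAAAAAAAAAAAAAP+AAAAAAAAAAAAAAP+AAAAAAAAAAAAB+P4AAAAAAAAAAAAD//4AAAAAAAAAAAAD//4AAAAAAAAAAAAD//8AAAAAAAAAAAAA//8AAAAAAAAAAAAAf/+AAAAAAAAAAAAAP/+AAAAAAAAAAAAAD/+AAAAAAAAAAAAAB/+AAAAAAAAAAAAAA/8AAAAAAAAAAAAAAf4AAAAAAAAAAAAAAD4AAAAAAAAAAAAAAAAAAAAAAAAAAAAAAAAAAAAAAAAAAAAAAAAAAAAAAAAAAAAAAAAAAAAAAAAAAAAAAAAAAAAAAAAAAAAAAAAAAAAAAAAAAAAAAAAAAAAAAAAAAAAAAAAAAAAAAAAAAAAAAAAAAAAAAAAAAAAAAAAAAAAAAAAAAAAAAAAAAAAAAAAAAAAAAAAAAAAAAAAAAAAAAAAAAAAAAAAAAAAAAAAAAAAAAAAAAAAAAAAAAAAAAAAAAAAAAAAAAAAAAAAAAAAAAAAAAAAAAAAAAAAAAAAAAAAAAAAAAAAAAAAAAAAAAAAAAAAAAAAAAAAAAAAAAAAAAAAAAAAAAAAAAAAAAAAAAAAAAAAAAAAAAAAAAAAAAAAAAAAAAAAAAAAAAAAAAAAAAAAAAAAAAAAAAAAAAAAAAAAAAAAAAAAAAAAAAAAAAAAAAAAAAAAAAAAAAAAAAAAAAAAAAAAAAAAAAAAAAAAAAAAAAAAAAAAAAAAAAAAAAAAAAAAAAAAAAAAAAAAAAAAAAAAAAAAAAAAAAAAAAAAAAAAAAAAAAAAAAAAAAAAAAAAAAAAAAAAAAAAAAAAAAAAAAAAAAAAAAAAAAAAAAAAAAAAAAAAAAAAAAAAAAAAAAAAAAAAAAAAAAAAAAAAAAAAAAAAAAAAAAAAAAAAAAAAAAAAAAAAAAAAAAAAAAAAAAAAAAAAAAAAAAAAAAAAAAAAAAAAAAAAAAAAAAAAAAAAAAAAAAAAAAAAAAAAAAAAAAAAAAAAAAAAAAAAAAAAAAAAAAAAAAAAAAAAAAAAAAAAAAAAAAAAAAAAAAAAAAAAAAAAAAAAAAAAAAAAAAAAA="/>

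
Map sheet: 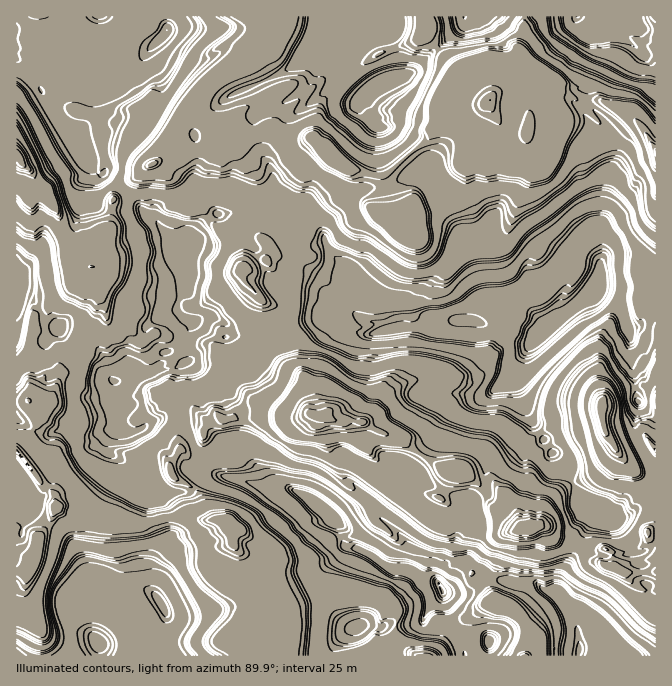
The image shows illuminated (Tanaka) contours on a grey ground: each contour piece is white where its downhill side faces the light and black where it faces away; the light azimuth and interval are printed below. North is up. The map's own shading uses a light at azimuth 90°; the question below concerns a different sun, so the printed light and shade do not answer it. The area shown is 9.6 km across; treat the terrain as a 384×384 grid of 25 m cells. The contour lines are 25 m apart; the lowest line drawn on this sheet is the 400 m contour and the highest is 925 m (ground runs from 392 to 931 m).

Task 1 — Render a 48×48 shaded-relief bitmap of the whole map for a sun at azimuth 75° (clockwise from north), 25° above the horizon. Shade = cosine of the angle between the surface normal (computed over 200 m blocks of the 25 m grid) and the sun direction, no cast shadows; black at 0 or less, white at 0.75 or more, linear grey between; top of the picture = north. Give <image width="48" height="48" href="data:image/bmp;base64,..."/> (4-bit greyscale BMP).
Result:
<image width="48" height="48" href="data:image/bmp;base64,Qk32BAAAAAAAAHYAAAAoAAAAMAAAADAAAAABAAQAAAAAAIAEAAATCwAAEwsAABAAAAAAAAAAAAAAABEREQAiIiIAMzMzAERERABVVVUAZmZmAHd3dwCIiIgAmZmZAKqqqgC7u7sAzMzMAN3d3QDu7u4A////ANt2ZayYic3bmYh1V3eImVIneNuDFJqa3toyV7uYic3KiIh1RVmqdEZ4adykFImt7pYCeamYeLzLqIiFRWm7ZHiJmstzJYrf/5QEiZiHasy8uZiEWIm6Y0acy5ZEN63v2oQViIiGm93MmYh0aJmHMjW+2lRUfN79qWQTiIiInN7JmIhUiHZUNEntp4h4vu3bmHUiaZmZve2pmYdFdVVEery6q7qpre24eZYjabmJu8yrl4dERFWLuquq3cupmruGirdEeqmZmsy8hXUzRWq7q8u7zcqZZohnq6hnmZmYervLZDM0Va3LrNuZveuFIkWLzJqXeIh3iZq3QiNESd7KzKmYvLl1EFibypumaHVGiqh1MjVUne29yaqIvKdkE3m8uaqGdUaImpdlRHdqzdzLmaqZmoVmRay6mclnRHiJumZmeJmrzcupibyoZmdUaszKdHZ1NniZuGiJiJu7y6qYmrqFVmVWi+7IQ1d0RmmZmYeYiazbuayYqXd3dkV3rf60SHdVZWiaqZqHm97LqZmZdFd2ZVdpze5xWahWdViJy6upms28qYdlRWVWZ2R73f1BR5llVGibypqYmbvLllVjRUZ1Vla83vwgOohkRHisuYiJupu5h1RGVHhlVnm83dsQXJhmVGiqqXiZmau6dTR3VXh1RFm93MgAeoiIZWmZiIq5mauoVDR3d4hkZVibzKYRi4iIh2iZiZvJiJqXUzZ4h2VWdUWKvKYkmamJmIiYd4upmZiGNHd3dlVmdmRqu7c0m8l6qZh3dnmqqZiEWIZniHd4iIVYq6lVvdqKq5d1WIm8qZh0aHeIiIiJmZdniql5y8ury3V1WJvKu4Z1aImZmZh3iZiHaIq8yczdqXVmV5vLyVd1aImZmqmGaJiIhmnOyczcmYVVV4vNxliGZ4mbypl2mYZ5h1feuN3cmIZEV4vMpmd3VprNzIZ3eId3eGfOucvciIVFR5m8iJd3WMvN63NYmXVmZ3i9yrq6iIVESJrLmYeHe9zOyVJImZZXZom97qmnaIQ0equ5mYiInNzbmFNniah2Zmne77uCOJdHu6mJmZiJrbzIiEWIeLp2Vomt/6kwWJh5qZiZmZmay5qpl0eJmZmXZmjN75cAR6vLmGiZqorLqqqYd3iqmaunVXmr7lACR63bh3mpmIu5vKZod4rLmZmXVmec7wADab3LiImZiJqbyURomYrKmZmIVYib7wAkibyrqYiZiJmspCNIq7qpmZmIZXmb7gA3mauquoiYiIiaczNZ3duZmZmIhmisuBFYmaupu5iIiIiIYzSLzNuZmYmIhmnLdBN5iJqpm7h4mIh3ZUabrOyZqGiIdoqWICaZiIiaqrqHeal2Z2WJrO2ZmIiIdWZUM3iIiIiIm8uZiHiHeIdXnP65iIiIQ1QzRpmIiZmIm7u6mIZXiJmYit25iIh0IzNGZqmYmZh3m7u6mYdWiImZq6l3d4cyISV1epmZiIiHesu7uZhleIiIvJUleKlBAViImpmIh4mYibzLuZh1aJmIrKMEeLphA4mIrA=="/>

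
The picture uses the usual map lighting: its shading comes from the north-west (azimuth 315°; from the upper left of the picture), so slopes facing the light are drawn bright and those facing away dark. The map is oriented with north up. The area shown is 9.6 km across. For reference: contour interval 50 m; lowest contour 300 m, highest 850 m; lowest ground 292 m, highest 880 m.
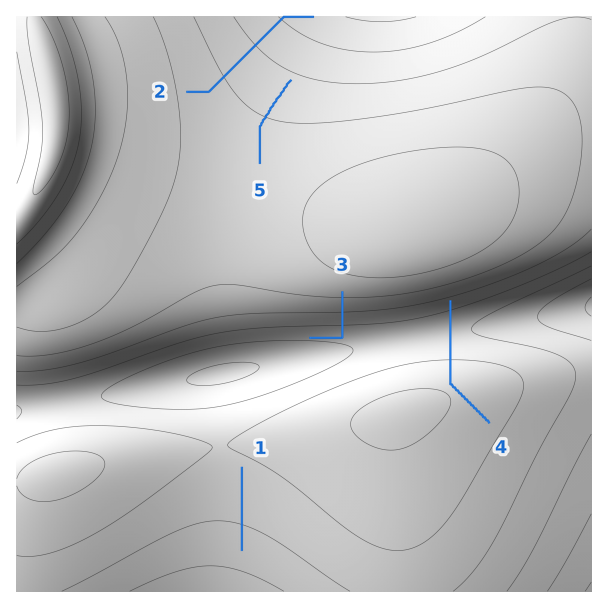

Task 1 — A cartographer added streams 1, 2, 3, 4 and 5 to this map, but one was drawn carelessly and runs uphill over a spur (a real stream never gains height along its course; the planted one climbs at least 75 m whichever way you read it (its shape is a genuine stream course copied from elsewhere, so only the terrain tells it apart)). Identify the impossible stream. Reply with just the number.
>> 4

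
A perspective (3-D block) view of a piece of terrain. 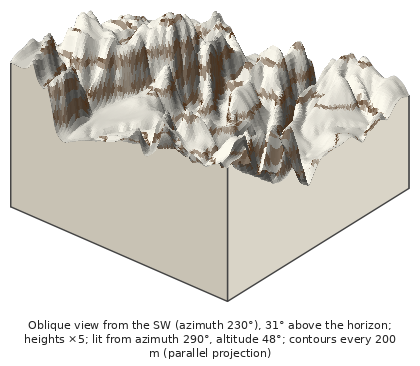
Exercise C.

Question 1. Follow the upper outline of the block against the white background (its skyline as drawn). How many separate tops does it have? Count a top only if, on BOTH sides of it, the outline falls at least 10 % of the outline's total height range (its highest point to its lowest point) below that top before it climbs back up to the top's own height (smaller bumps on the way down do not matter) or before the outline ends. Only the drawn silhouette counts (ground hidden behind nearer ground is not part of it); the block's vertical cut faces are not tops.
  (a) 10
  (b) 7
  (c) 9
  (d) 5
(b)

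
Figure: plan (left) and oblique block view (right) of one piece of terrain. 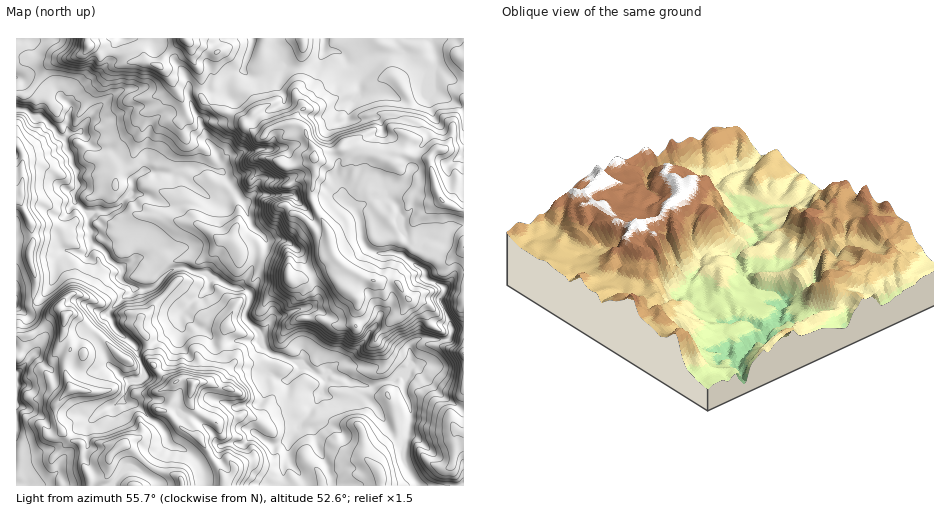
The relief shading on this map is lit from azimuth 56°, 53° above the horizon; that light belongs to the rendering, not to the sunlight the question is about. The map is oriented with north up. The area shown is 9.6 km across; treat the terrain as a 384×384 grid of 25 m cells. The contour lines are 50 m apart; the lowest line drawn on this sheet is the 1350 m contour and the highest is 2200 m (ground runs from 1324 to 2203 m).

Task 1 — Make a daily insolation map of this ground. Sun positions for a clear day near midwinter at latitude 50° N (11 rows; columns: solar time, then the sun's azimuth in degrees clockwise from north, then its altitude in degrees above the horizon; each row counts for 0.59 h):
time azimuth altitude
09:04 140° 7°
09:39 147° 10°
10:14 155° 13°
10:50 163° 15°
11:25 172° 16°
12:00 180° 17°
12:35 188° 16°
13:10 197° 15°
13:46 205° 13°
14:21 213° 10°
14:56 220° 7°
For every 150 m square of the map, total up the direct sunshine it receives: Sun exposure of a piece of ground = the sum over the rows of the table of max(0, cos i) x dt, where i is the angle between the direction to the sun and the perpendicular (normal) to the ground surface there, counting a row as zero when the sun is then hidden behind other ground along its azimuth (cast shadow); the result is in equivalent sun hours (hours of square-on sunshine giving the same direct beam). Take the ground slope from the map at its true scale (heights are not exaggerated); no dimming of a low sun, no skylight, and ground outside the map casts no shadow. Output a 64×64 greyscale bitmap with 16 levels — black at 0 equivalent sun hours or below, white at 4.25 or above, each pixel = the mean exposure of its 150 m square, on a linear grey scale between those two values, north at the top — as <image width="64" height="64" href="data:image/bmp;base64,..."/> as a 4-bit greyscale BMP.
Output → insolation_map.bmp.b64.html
<image width="64" height="64" href="data:image/bmp;base64,Qk12CAAAAAAAAHYAAAAoAAAAQAAAAEAAAAABAAQAAAAAAAAIAAATCwAAEwsAABAAAAAAAAAAAAAAABEREQAiIiIAMzMzAERERABVVVUAZmZmAHd3dwCIiIgAmZmZAKqqqgC7u7sAzMzMAN3d3QDu7u4A////AGZmZTZmZ5dCERNWdURFVViZh2VWRVVEZ3dmZUInrf/7ZmeGRndEaFEAJ5hRJEVkSJiYZUNGZDZVZnZEMkm83tpVZ5llZTaJdDR1IAATRmJFaJdUM3dTNWVXdDMzabpmiFVmaXVCRmiIiEAAABNXM0EkZTU0ZSFFRndCIzR5cQNoVVU0llMhJKulIhAAJHcQAAEjEzRDI0RDRCETRFUQRmlFaZd7ljVCSGRUMSNYkwAAAAEhMhE0VTIzMRNUMQWIeDV6y6YxIhARNmVDabplVzIQA3dCESMzEjQyEkQQV2ZnNoY0gwAAAAABQySLhCOYQQEmdlQhIhE2ZTISVDZ2ZmZYhSYjMRAAAAEROJQzKKdmZmUzVUVUI2dzISRUNDRVQmMQRjI0IQAAAAS7UzSHIliYQzNFZERDEQABNUQ0REQxIBSHZVVTEAAAKrdFeCAAACICNEVVIiIAABNFRDRUMhFGdVeodnZSAAAyAnaVEAFFQxEzREVCMiEAJGVCRUMQBmhVMX3M3LpRRlVUVnhTWL3HQjQ0VEM0MhI1ZDJlMQBbICMxGLl2eZMiNYqWaZu7piIiIzNFVVQzMhEiI1MQEzZEZlIxAAAAIwAAAollulEAATMyIkVUMzNFdBAjIRESNEZ2Q1EAAREVYgEQAhAAEAAjREZjIhNEWKq8tzQyMiI0g1UkUiREIlm1WSAAAAAAASRVVmYyVmaIdlWJdEIyI0XVEGdVaHZnq3FzEAAAAAADREVCElV2h1WKy5iGVUVniFYiR1Z3dVhyABAAAAAAAAEyERNphlZ5q7//6XZoiZq6R4UldUI0ZhAAAAAAAAABACMifaZneLzOx+/ahnmrliF3hjN1ICRhAAIxAAAAAAMhJDRZqIic///4SZzLgyEAAlVnVHYzRBAAJUIAAAAAJHh1REbNzN7//f00zu/svNUSABV2d1VBAAJUIQAAAAEkUxFWI4///8mriZJ+//7sQUYAAod5lxAAATRCEQAAIhEzFrlCJ+/JQkVXuEe93qZ0nQASaUVyAAAUMiQxEBERETdUm4ZRABBIh6qHQlnOq3XNFEEUIAETQQAAAlQzIRERFXEomZpAFXmpiHq2WMu3FmhEQQASN3QSAAAAWHZjERERQSXNuu7HebuHiqh3Z1M1VGVSAAFCAAEAAAAGl3ZBIQADM53uq7qaqFSKmIUDaGEidWMQAAAAEAAAAAF4dmMwAThCOMupm6hUSKqIcxAAJER3chEAAAEhABERABVSIyathVRmdmV5lkRnUzQTMATMZHhhERAAESMREzMxAAE2u6qmVUQyIlh1ZkEAASEiJnmmeDEREAABECMiNEQhScyph4dUMiECeWZSAAAAEQW6h5lnMhEQAAITeHQ0QzQyWqd2ZlMiEAJ3ZSEQAAABm5dVilRTIhEjECVVZ2VERDM1mGZEUiMQA1VUIzETQ2mWVVM4Q0YyNDISVERVVVZnZmZ4ZTRCIQBoZVRDM2iaqGVURDNVNFRUQyJFVVVVVniZmENDMxNlaqmEVERFVEVEVlVVQWiHZVRDNURFVWZ4iJqDACQxSZermVQyNFVUVlV2ZmVBaFRDElYzREVnd3d2ZSAAAiJ5u7ynJSE0RVVmVXmId3eWESQwEiEQJFVVVCEiERAAE2nOmnFUEjJFVlVWRpqrzbMjVlEDh2QRIkMiIhARERETRY1gAXIjI1VVNEZUac7GdlVEZSm8u5MCEUVlQyIzMjRkERAGUzNFZlRDZmZWhBBlQzESMjZ3mCJGZUQzNFVTiDEAACZVVVZmZVVEVVdAEjVUREdBNVZnaIZEMzRmZUesmHaHZWZlVmZmZUM1VjEjNWVXqEdlVEVTMjMzRWZDV2iDEQSWaXZnZmZndkRVIiQzRWdTIkVUR5QSNERDMyNYYou963ZmeIZ2Z4mYQ1QiIiNFVCFYZVVFeHeIhlVVZneuve2ZqoiXiHd5moZVUjIRFFQhM0eGVUVndmeKqZlnZEjccxNWh1ZniIhlWJh1aEBTREISUzI0VWeIiKzbp1Z3IAAAAjIjR5dmVERWQgS7lVIzIkSEFWZmeZqZmqhTipuqpCNEIxABRUMhERNUERIzERExIxAkRWiJqrqpdVesysqdqKmGAAACMxABNVQgAEMRAAN0IWhlZ5eYuql5i93txhSoVWQQAAABQxZiABAANCEAF3aoM1VmiIiJh5h8qGdiECV2MRAAAAAAIQABAAEkAAFplmplVVVomlRFdIaJcxQgAAAAEAAAAAAAAAAAAAIBaYZ3NpRHl0NYl2ZW7ZUgATEAABVTEAAAARAAAAAAAc2qdDZ1ilRpqHZomFimIRAAARAAAAEhAAAAAAAAAAACqodVaXiLxiI0VniYaEMzMzEAAAEAABEhAAAAAAAAABIiZ2Z2d5rcgxATaZZkRVREMQAAAhASIRIiMiIzERIjMRNHd3d4ea7cu6mbhniGZEMhERAAEhIzIjM0VVMzM0QzZlaavMqpvf/+7utliqZlQyNDIhABIjNEMyNFM0RERFeHZ67//9+r7///tle7dndlRVVDMiIiNEREMiIjRVVGiFZVWM//+8ZFdlIUW8hYqZZEVlVWh0M0RFVEIiNFZVeZVURDEmr7aGRDIASIqpmal1RVVmeZdCNFVmVUREVUVlNEQyAAFJl0IiIjM53JlhNWZEVmd4hlVlVVZ3ZVVUVUETNEMhI0E0MQEjRVaoRWQRIzRWZ3dVVGVVVWVEQzRUMj"/>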